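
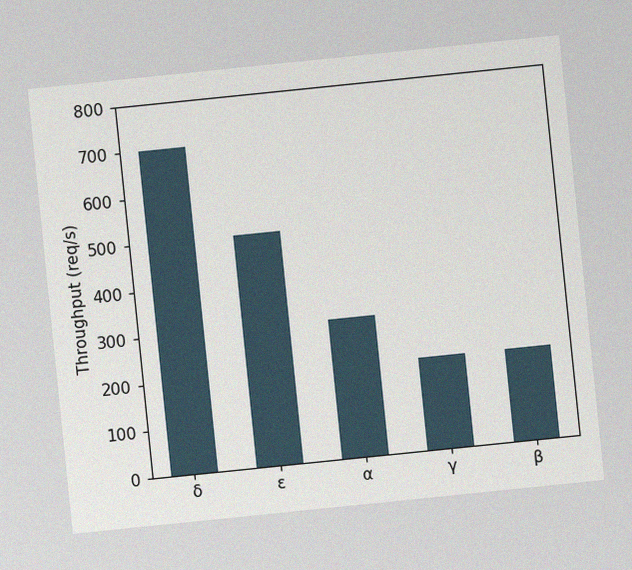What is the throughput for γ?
200req/s

The chart is tilted about 6° counter-clockwise, with some photo noise. Reading along the chart's y-axis, the γ bar reaches 200req/s.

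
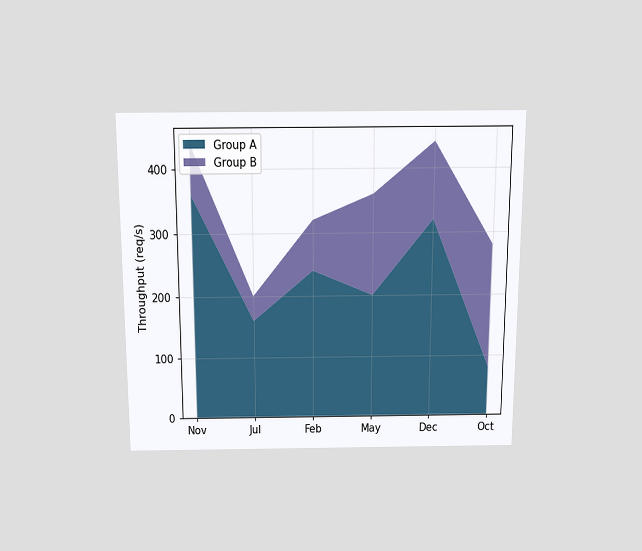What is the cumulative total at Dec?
440req/s

The chart is viewed slightly from above. The stacked total at Dec reaches 440req/s.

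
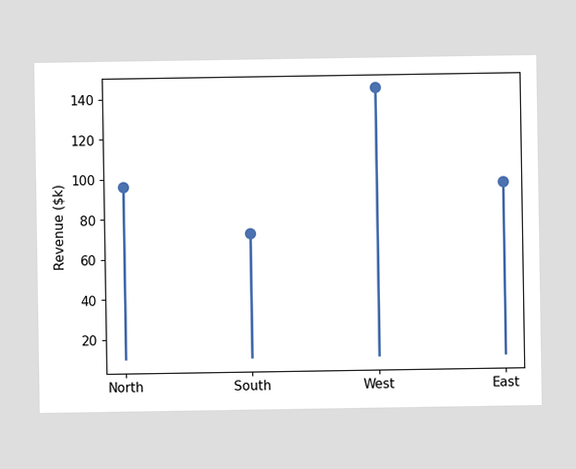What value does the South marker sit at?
The South marker sits at $72k.

$72k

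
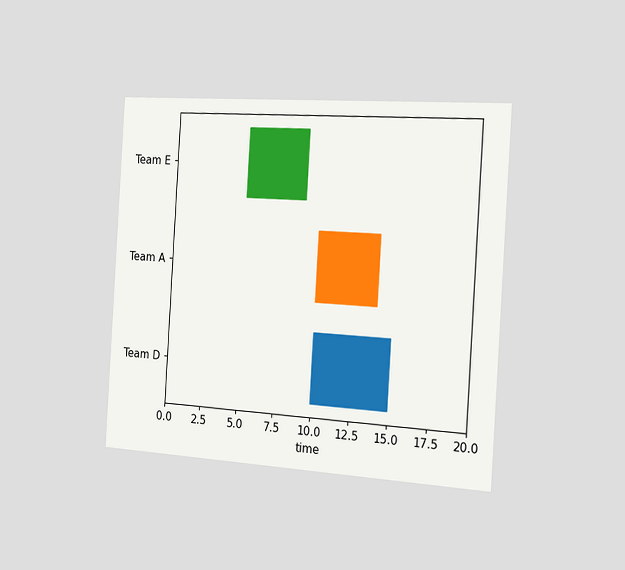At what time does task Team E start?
5

The chart is tilted about 4° clockwise and viewed slightly from the right. The Team E bar begins at t=5.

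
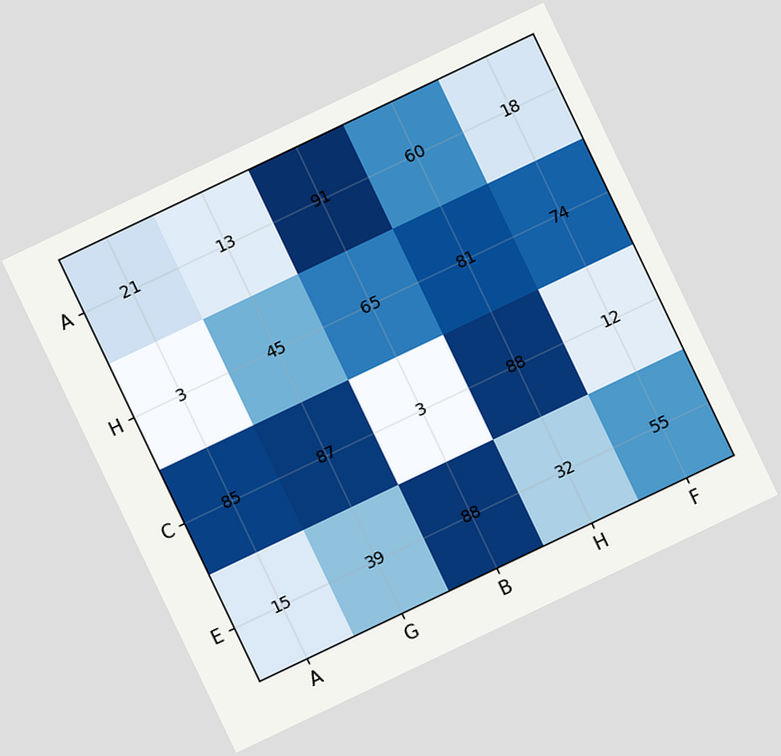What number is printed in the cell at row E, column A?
15

The chart is tilted about 25° counter-clockwise. The (E, A) cell reads 15.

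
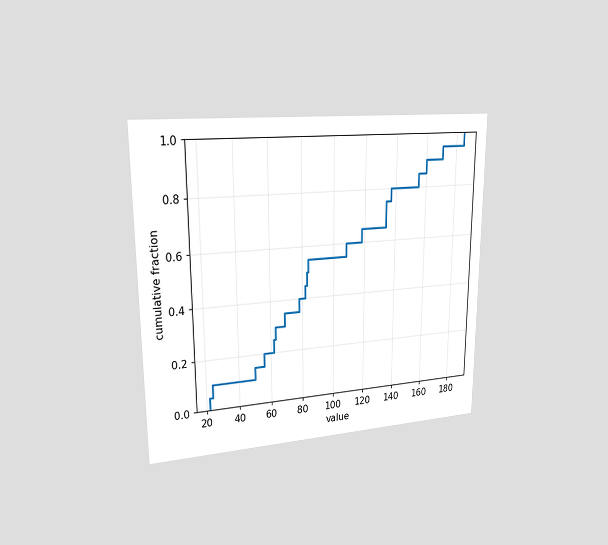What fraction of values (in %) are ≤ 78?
The chart is viewed slightly from the left. At x=78 the ECDF step is at 40%.

40%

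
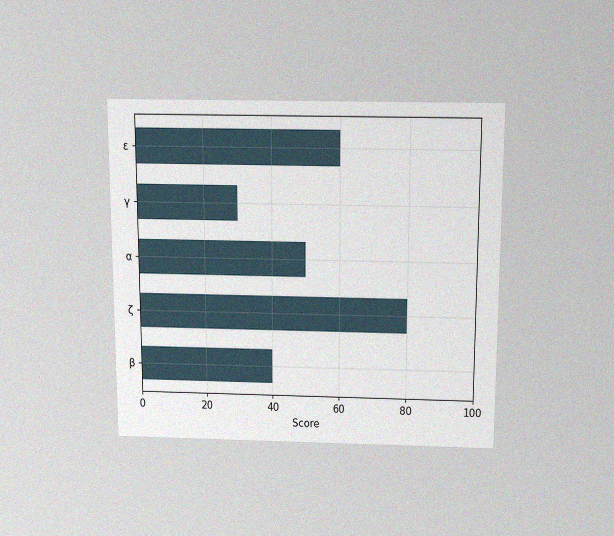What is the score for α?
50

The chart is viewed slightly from above, with some photo noise. Reading along the chart's x-axis, the α bar reaches 50.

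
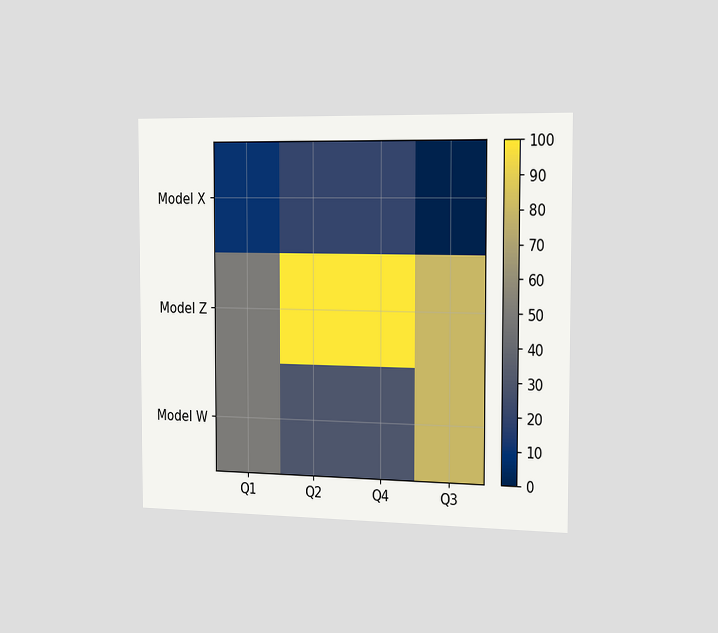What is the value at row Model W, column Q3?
The chart is viewed slightly from the right. Matching cell (Model W, Q3) against the colorbar gives 80.

80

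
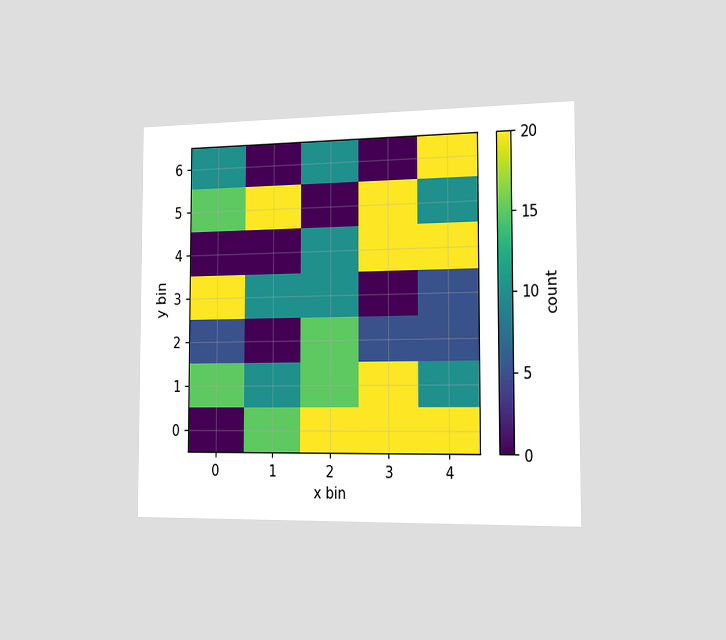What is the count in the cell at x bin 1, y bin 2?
0

The chart is viewed slightly from the right. Matching the cell (1, 2) against the colorbar gives 0.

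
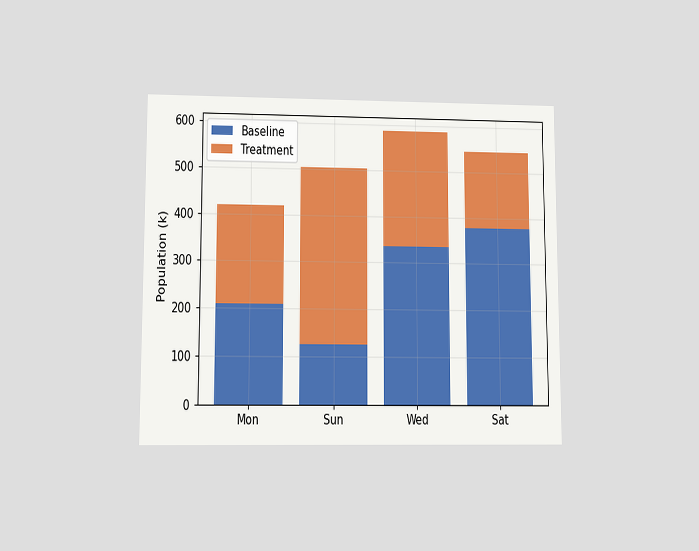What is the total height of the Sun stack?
The chart is viewed at a slight angle. The Sun stack's top reaches 504k on the y-axis.

504k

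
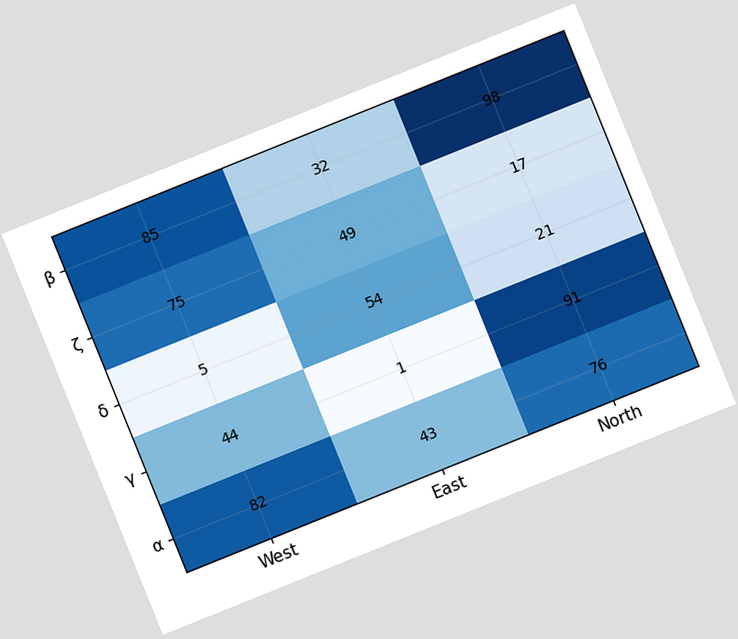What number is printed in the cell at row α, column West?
The chart is tilted about 22° counter-clockwise. The (α, West) cell reads 82.

82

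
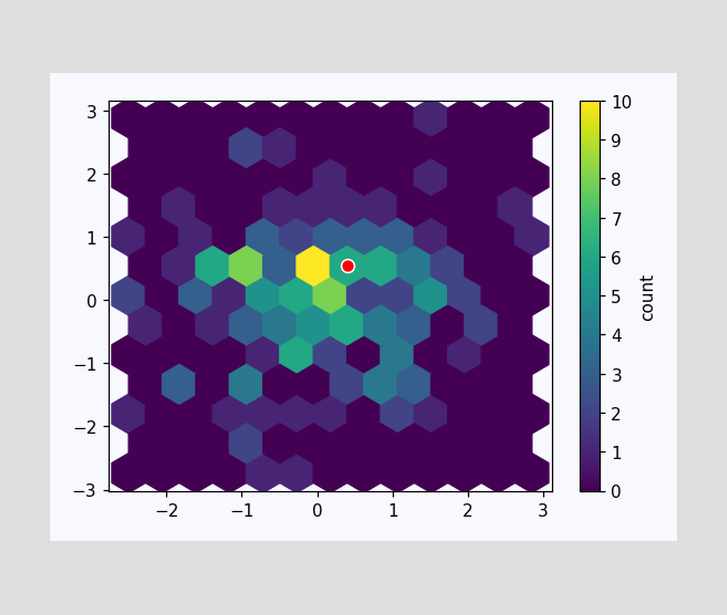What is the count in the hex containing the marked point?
The marked hex reads 6 on the colorbar.

6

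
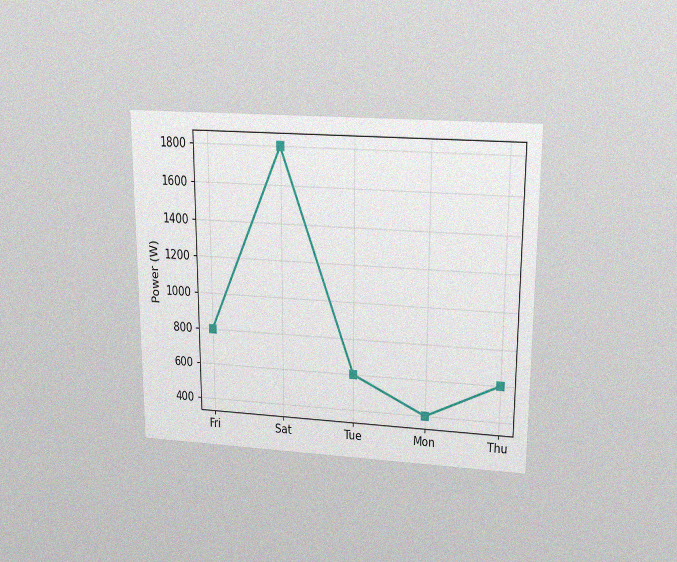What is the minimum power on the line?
400W

The chart is viewed slightly from above, with some photo noise. The lowest point is at Mon, and reading across to the y-axis gives 400W.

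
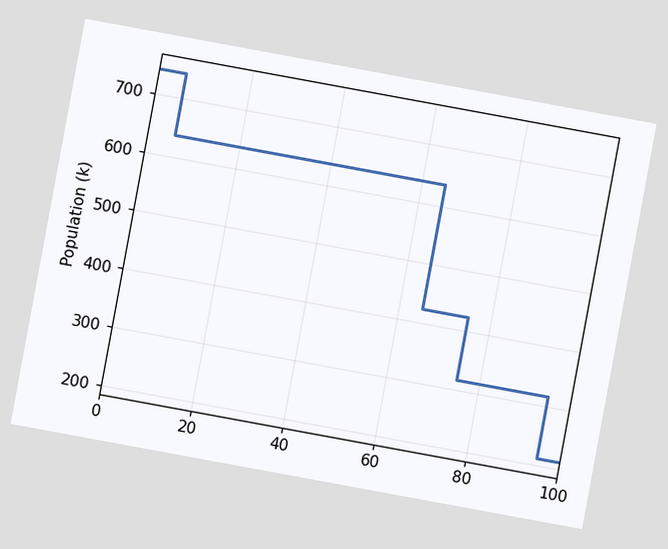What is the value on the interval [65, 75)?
424k

The chart is tilted about 10° clockwise. On [65, 75) the step sits at 424k.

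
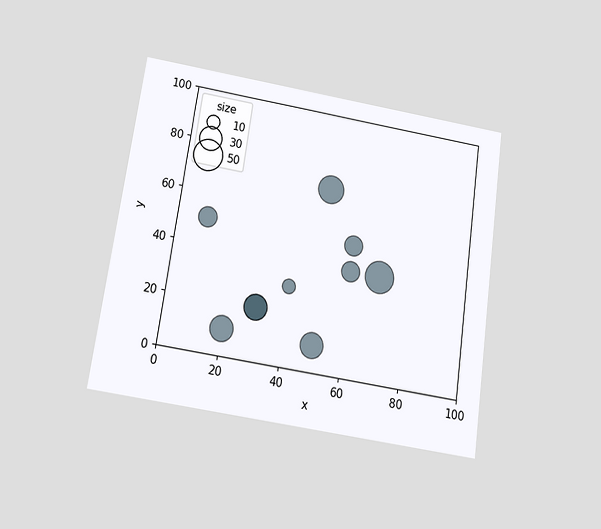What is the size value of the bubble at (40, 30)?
The chart is tilted about 8° clockwise and viewed slightly from below. Matching the bubble at (40, 30) against the size legend gives 10.

10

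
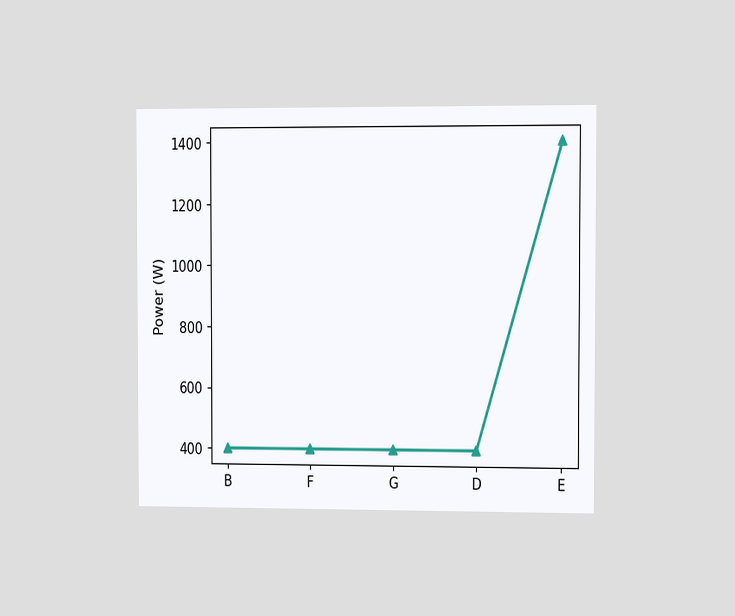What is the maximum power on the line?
1400W

The chart is viewed slightly from the right. The highest point is at E, and reading across to the y-axis gives 1400W.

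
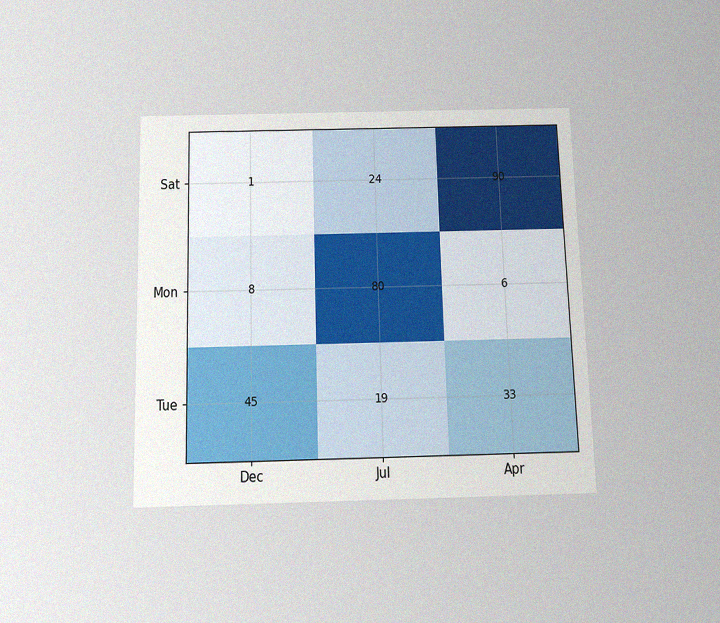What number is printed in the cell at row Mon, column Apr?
6

The chart is viewed slightly from below, with some photo noise. The (Mon, Apr) cell reads 6.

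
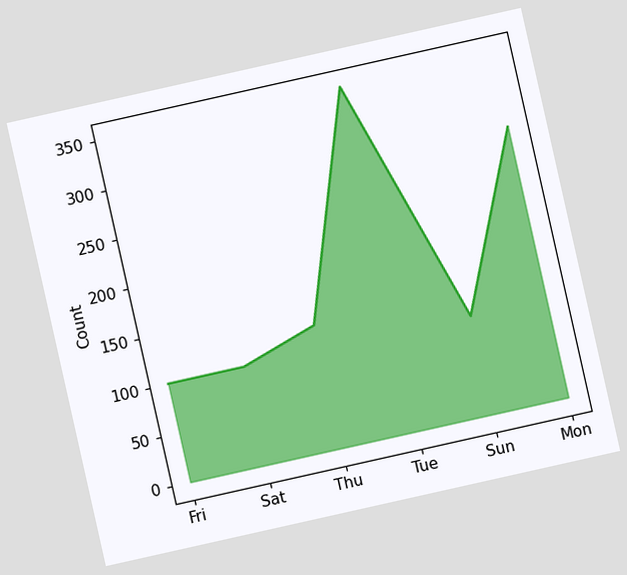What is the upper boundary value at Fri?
The chart is tilted about 13° counter-clockwise. At Fri the upper boundary is at 100.

100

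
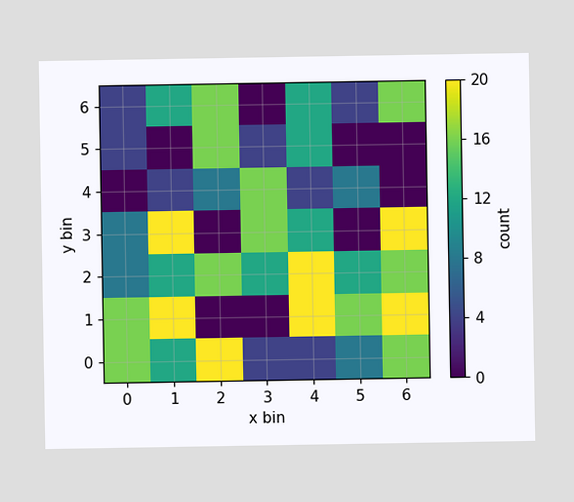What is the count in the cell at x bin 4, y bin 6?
Matching the cell (4, 6) against the colorbar gives 12.

12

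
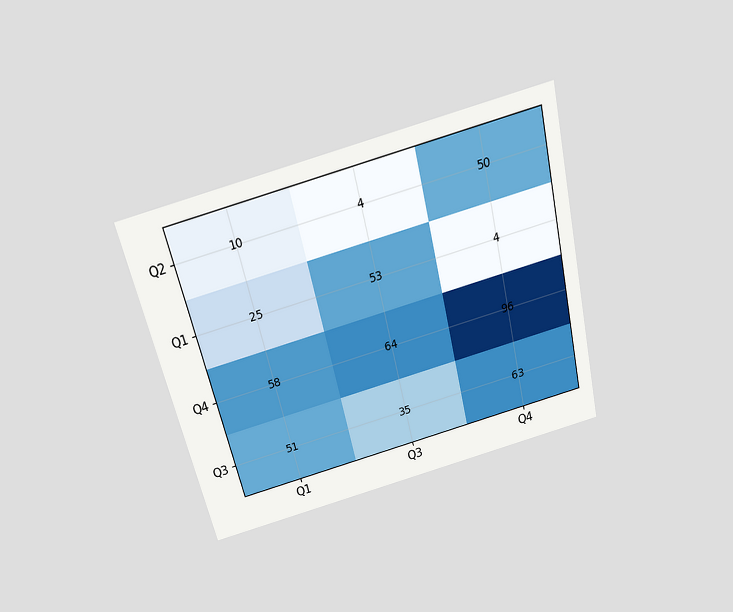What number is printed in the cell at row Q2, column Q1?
The chart is tilted about 14° counter-clockwise and viewed slightly from above. The (Q2, Q1) cell reads 10.

10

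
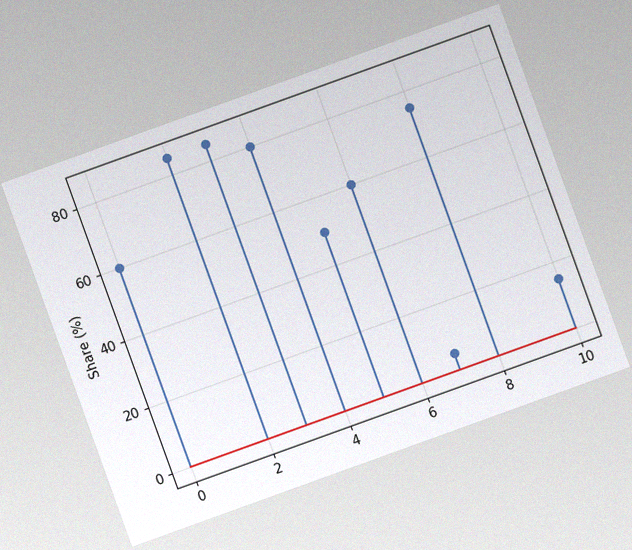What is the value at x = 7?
5%

The chart is tilted about 20° counter-clockwise, with some photo noise. The stem at x=7 reaches 5%.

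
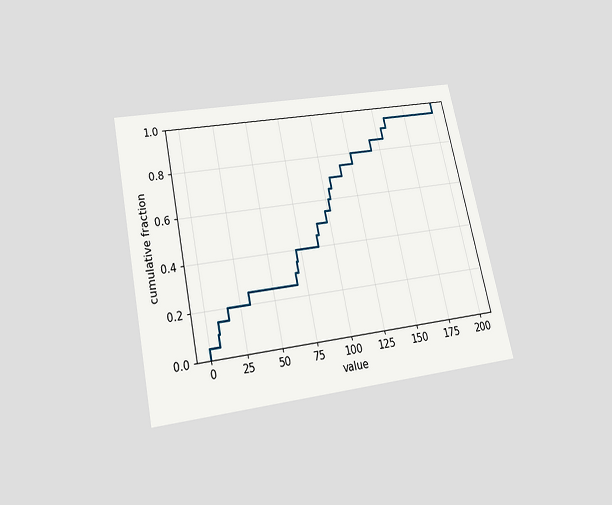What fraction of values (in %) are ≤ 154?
90%

The chart is tilted about 12° counter-clockwise and viewed slightly from below. At x=154 the ECDF step is at 90%.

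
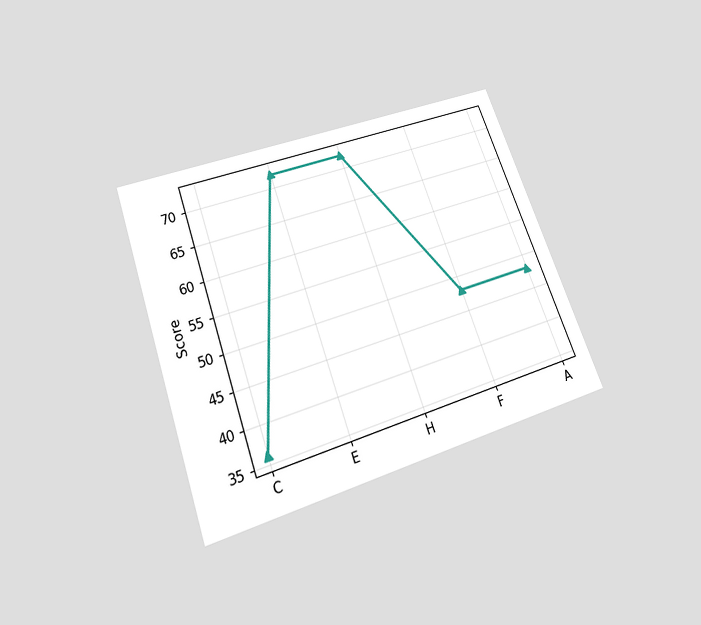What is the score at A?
The chart is tilted about 20° counter-clockwise and viewed slightly from below. At A, the line is at 48.

48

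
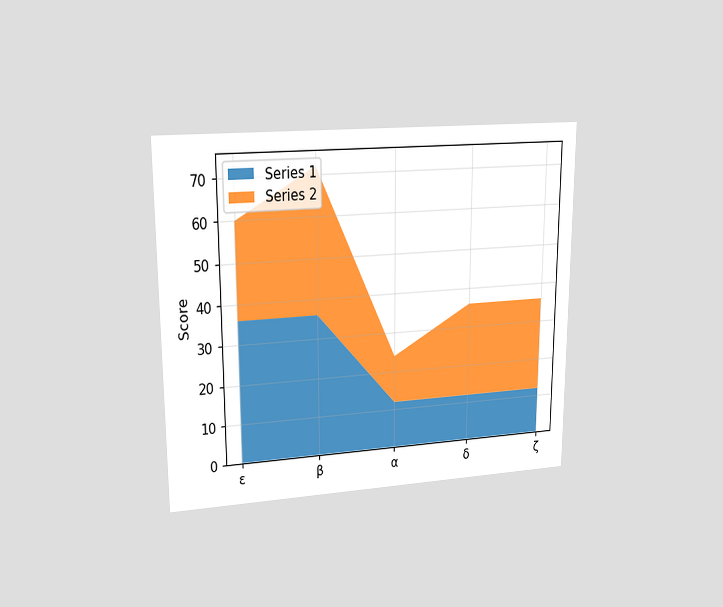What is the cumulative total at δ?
The chart is viewed at a slight angle. The stacked total at δ reaches 36.

36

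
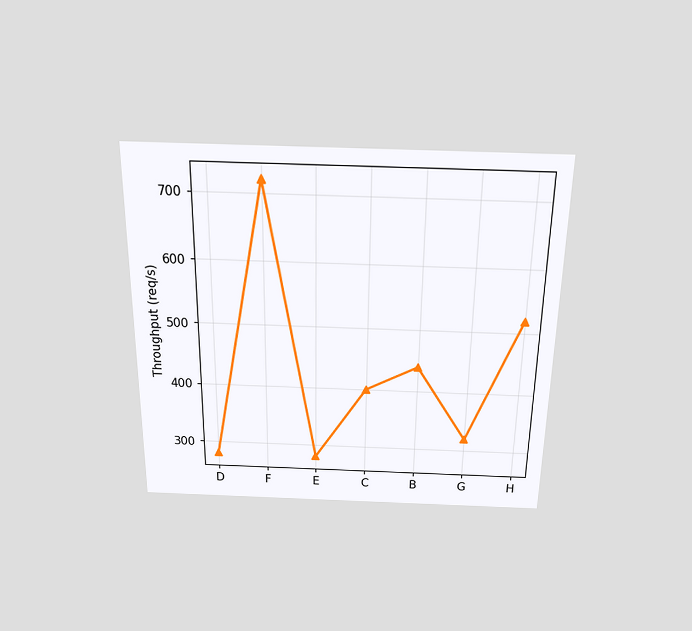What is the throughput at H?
The chart is viewed slightly from above. At H, the line is at 520req/s.

520req/s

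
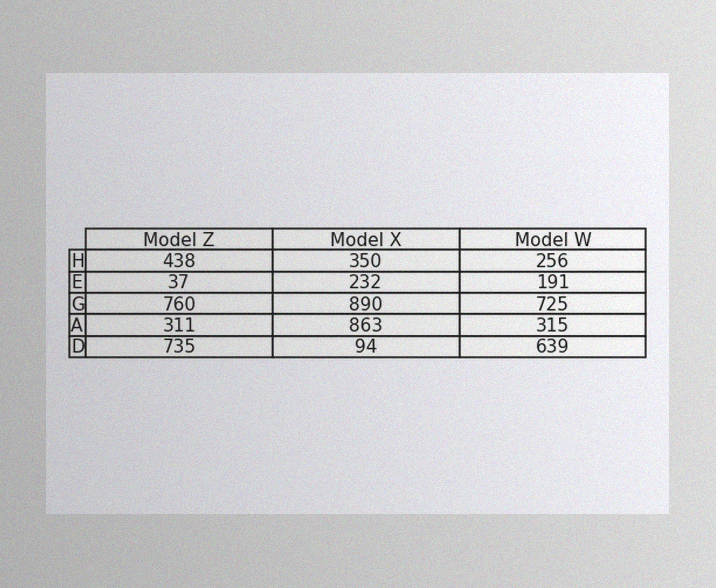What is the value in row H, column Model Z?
The image has some photo noise and uneven lighting. The (H, Model Z) cell reads 438.

438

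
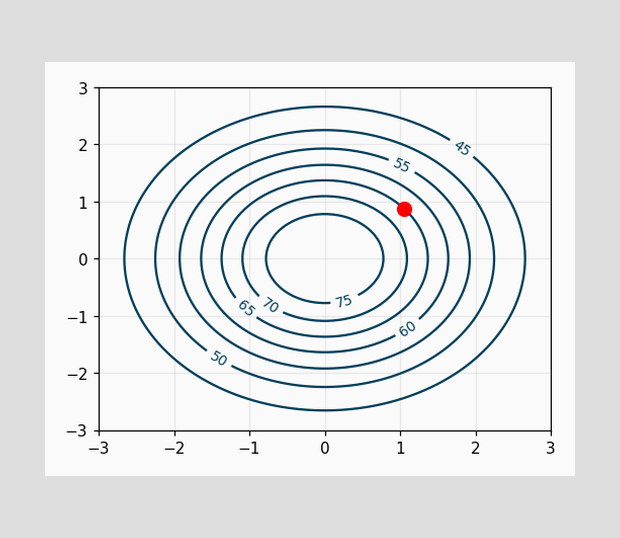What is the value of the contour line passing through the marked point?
The marked point sits on the contour labelled 65.

65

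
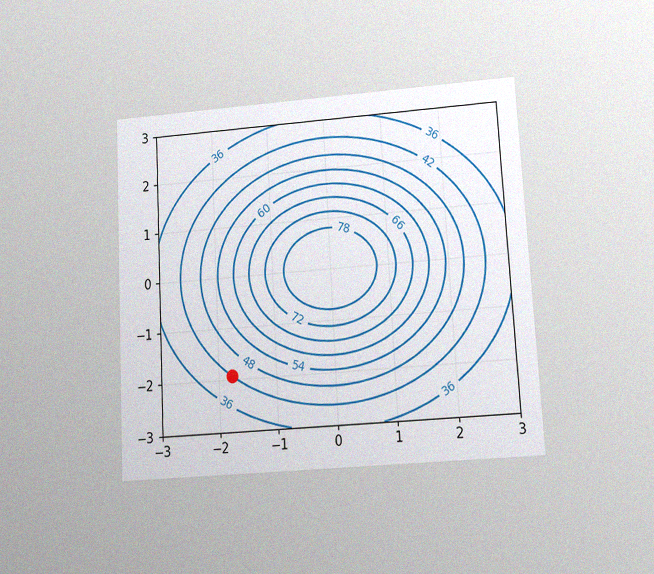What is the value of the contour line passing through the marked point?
42

The chart is tilted about 3° counter-clockwise and viewed at a slight angle, with some photo noise. The marked point sits on the contour labelled 42.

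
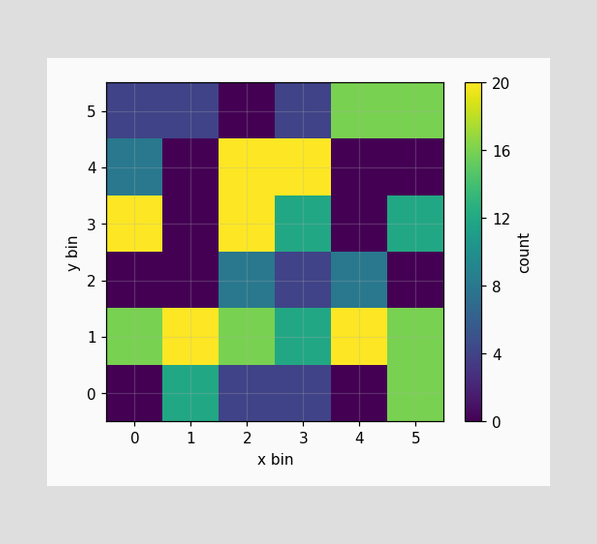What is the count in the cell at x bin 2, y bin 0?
4

Matching the cell (2, 0) against the colorbar gives 4.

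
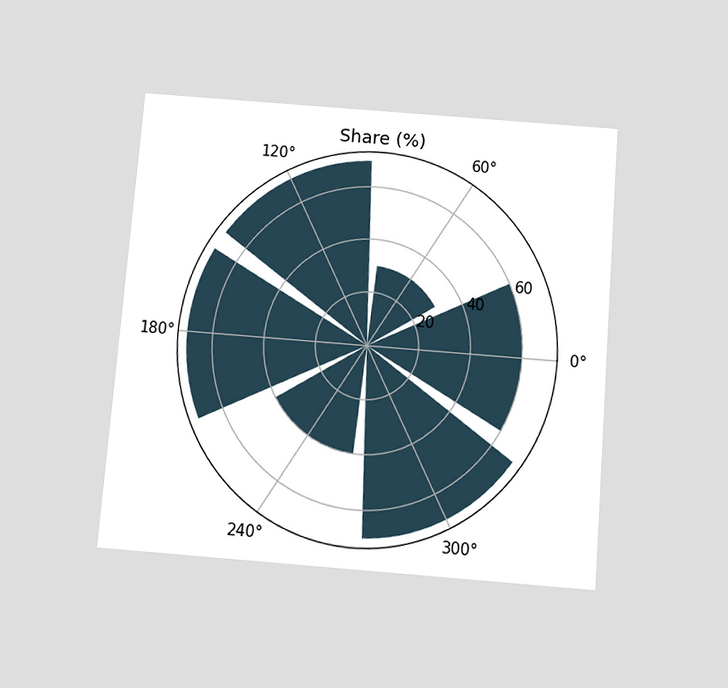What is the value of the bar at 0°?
60%

The chart is tilted about 5° clockwise and viewed slightly from below. The bar at 0° reaches 60% on the radial axis.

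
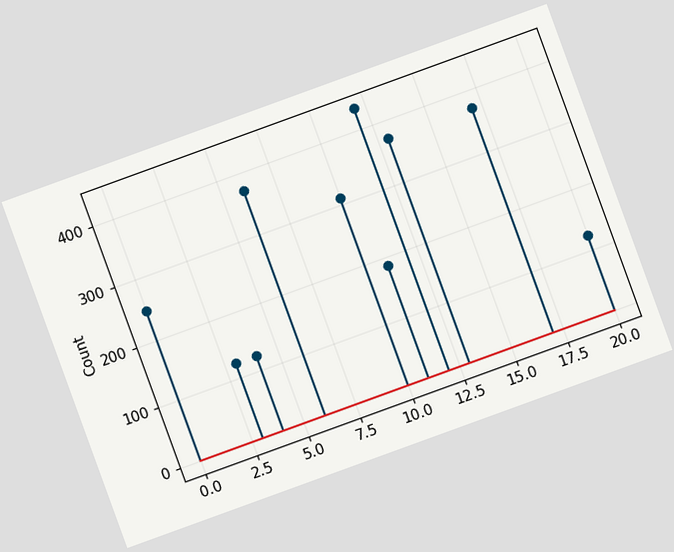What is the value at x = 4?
The chart is tilted about 20° counter-clockwise. The stem at x=4 reaches 124.

124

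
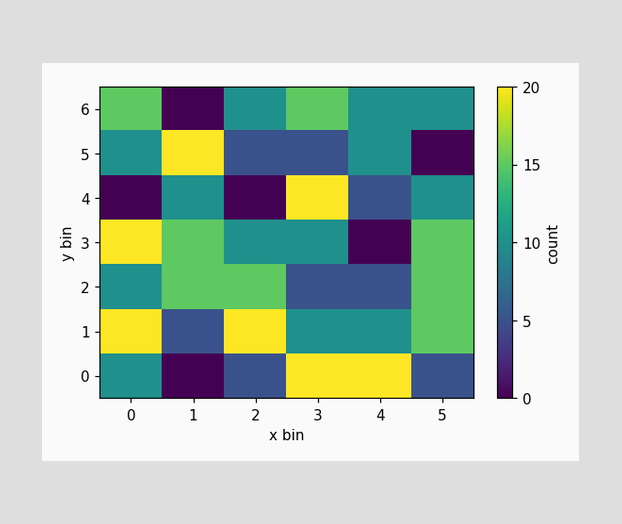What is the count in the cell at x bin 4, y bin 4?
5

Matching the cell (4, 4) against the colorbar gives 5.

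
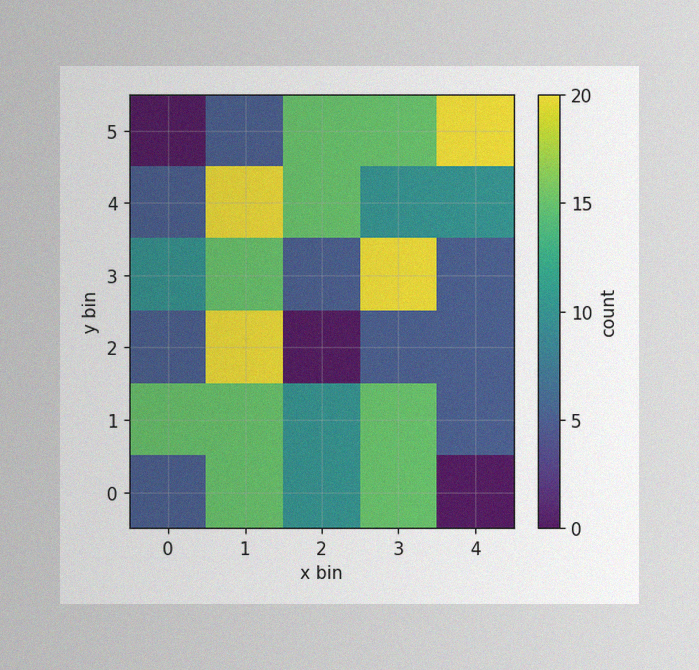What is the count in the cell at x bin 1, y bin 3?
15

The image has some photo noise and uneven lighting. Matching the cell (1, 3) against the colorbar gives 15.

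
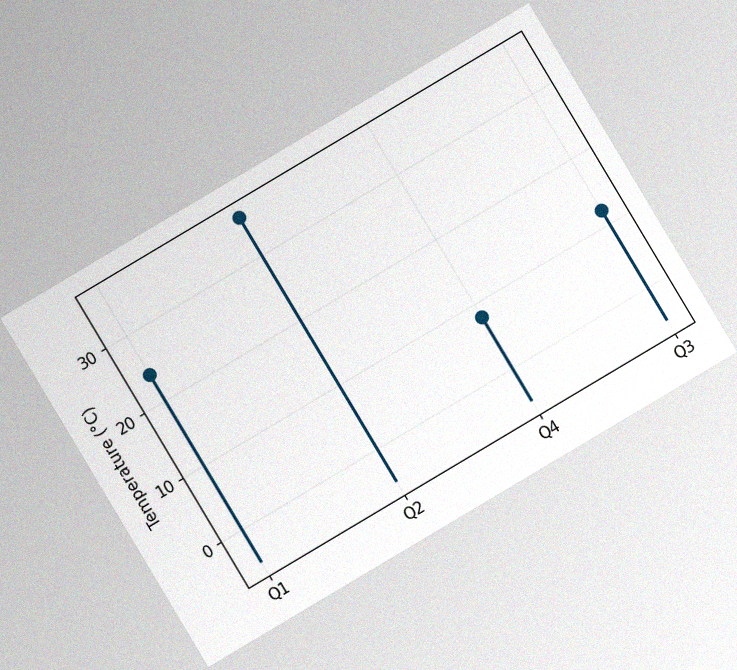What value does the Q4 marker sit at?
The chart is tilted about 31° counter-clockwise, with some photo noise. The Q4 marker sits at 8°C.

8°C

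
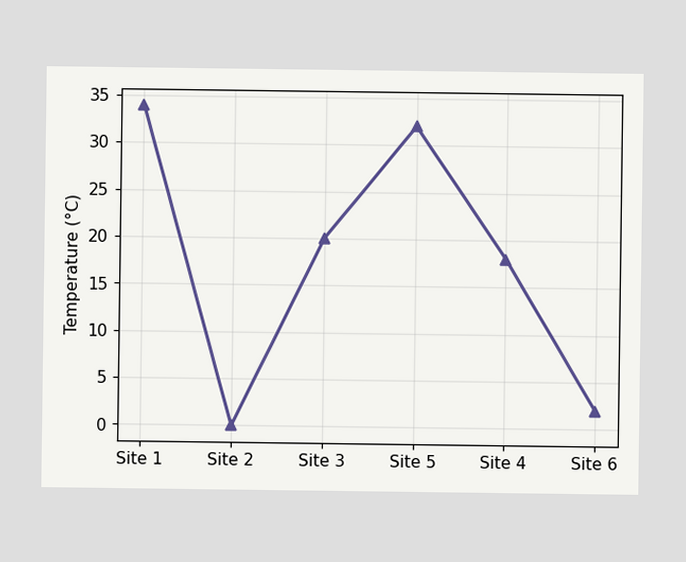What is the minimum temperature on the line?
0°C

The lowest point is at Site 2, and reading across to the y-axis gives 0°C.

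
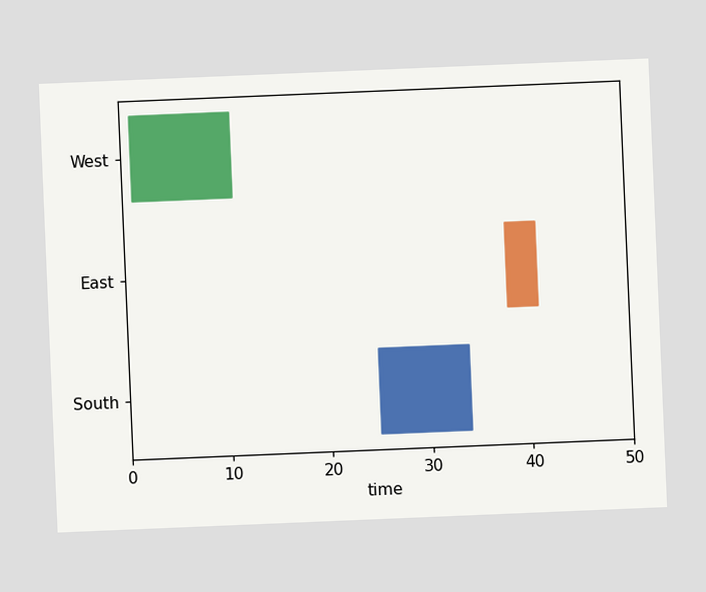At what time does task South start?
The chart is tilted about 2° counter-clockwise. The South bar begins at t=25.

25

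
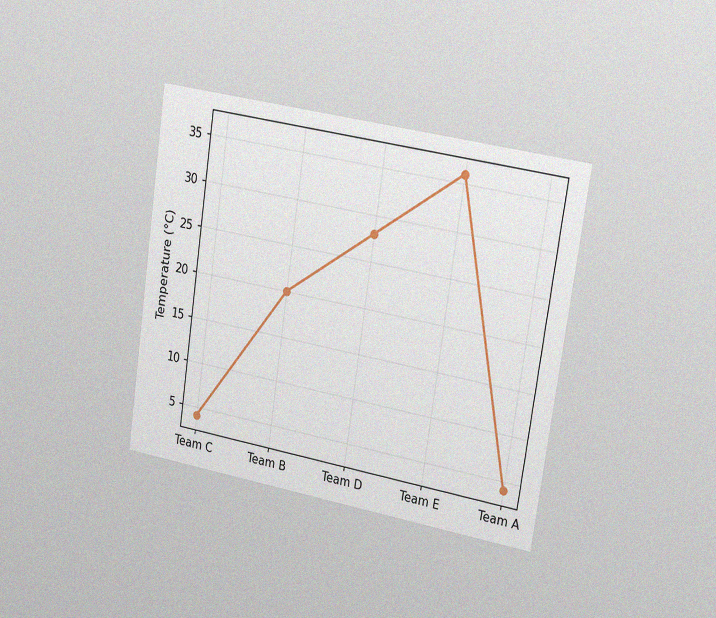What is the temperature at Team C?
4°C

The chart is tilted about 8° clockwise and viewed slightly from the right, with some photo noise. At Team C, the line is at 4°C.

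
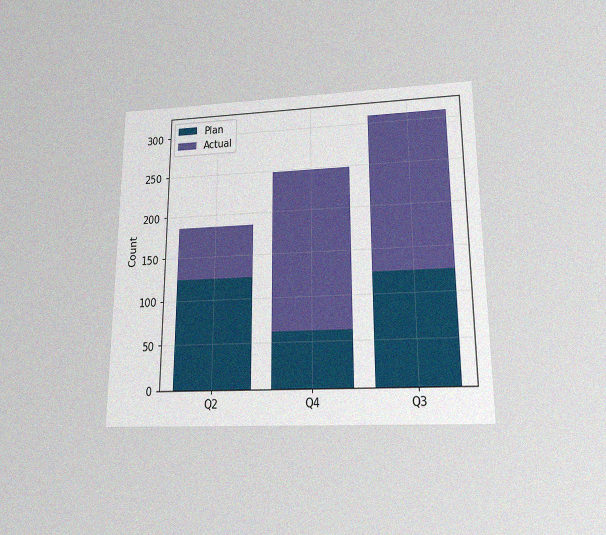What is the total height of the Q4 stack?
The chart is viewed slightly from below, with some photo noise. The Q4 stack's top reaches 248 on the y-axis.

248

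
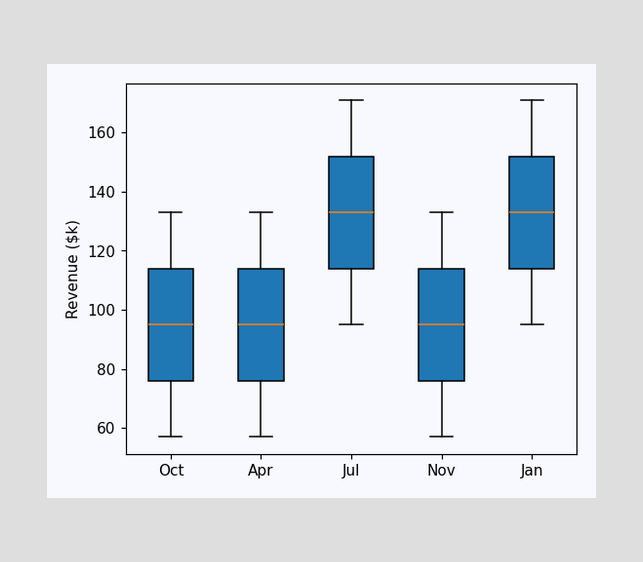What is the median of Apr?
The median line in the Apr box sits at $95k.

$95k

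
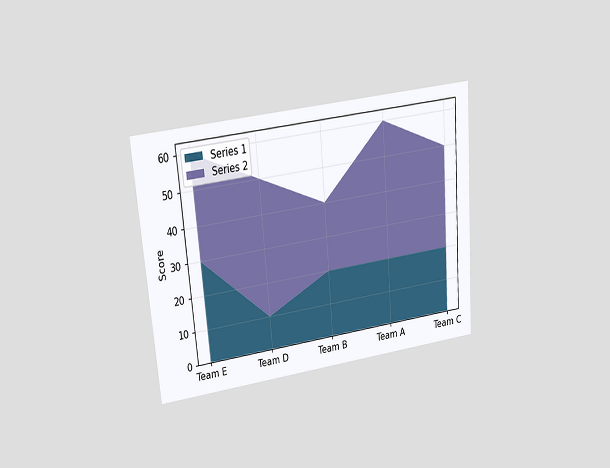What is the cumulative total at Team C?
The chart is tilted about 5° counter-clockwise and viewed slightly from above. The stacked total at Team C reaches 50.

50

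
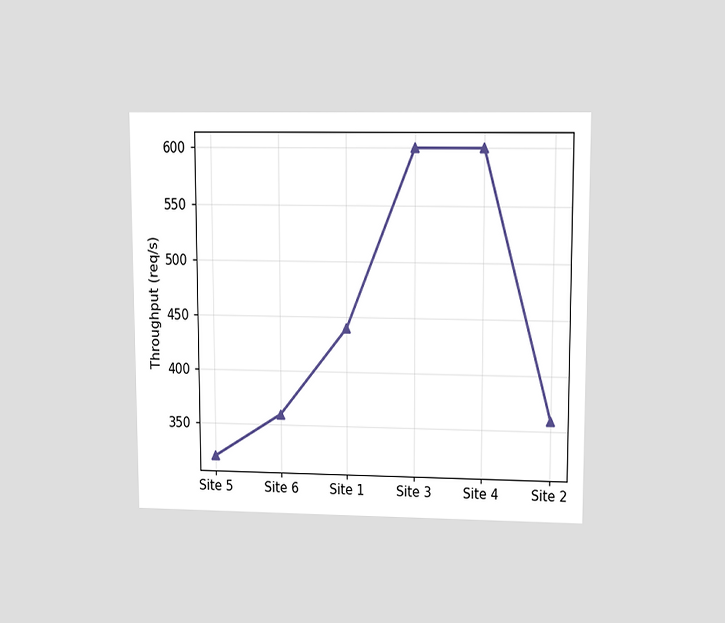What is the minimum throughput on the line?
320req/s

The chart is viewed at a slight angle. The lowest point is at Site 5, and reading across to the y-axis gives 320req/s.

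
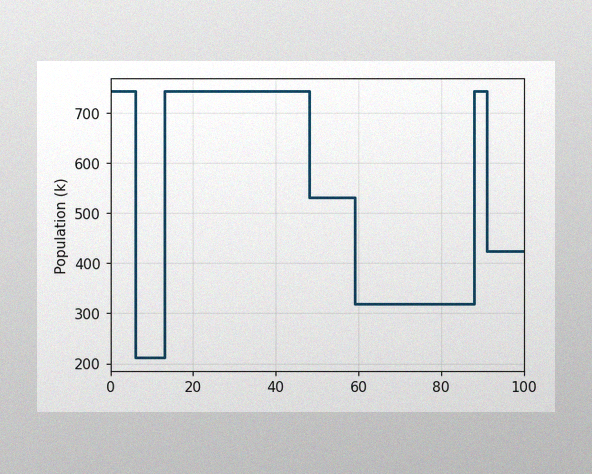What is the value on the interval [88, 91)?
The image has some photo noise and uneven lighting. On [88, 91) the step sits at 742k.

742k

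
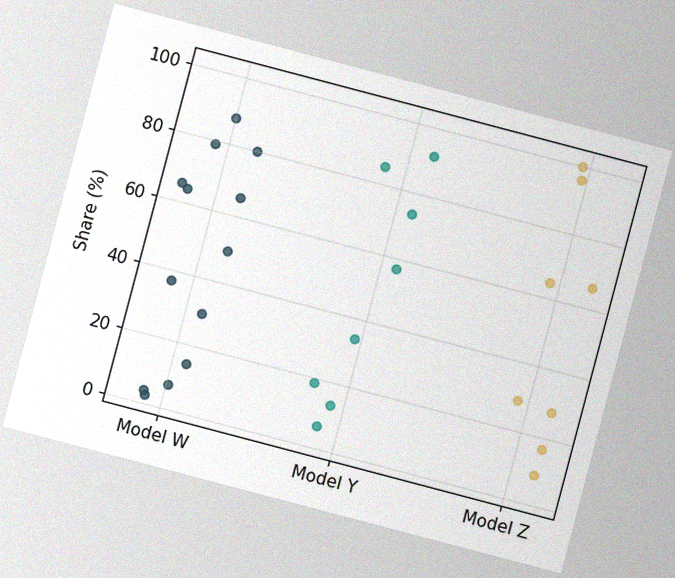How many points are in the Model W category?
13

The chart is tilted about 15° clockwise, with some photo noise. Counting the markers in the Model W column gives 13.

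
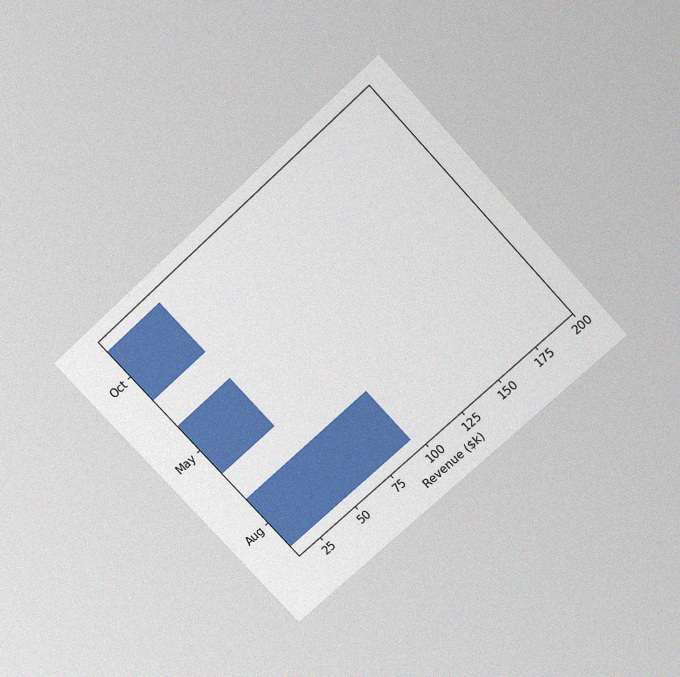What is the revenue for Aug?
$96k

The chart is tilted about 43° counter-clockwise and viewed slightly from above, with some photo noise. Reading along the chart's x-axis, the Aug bar reaches $96k.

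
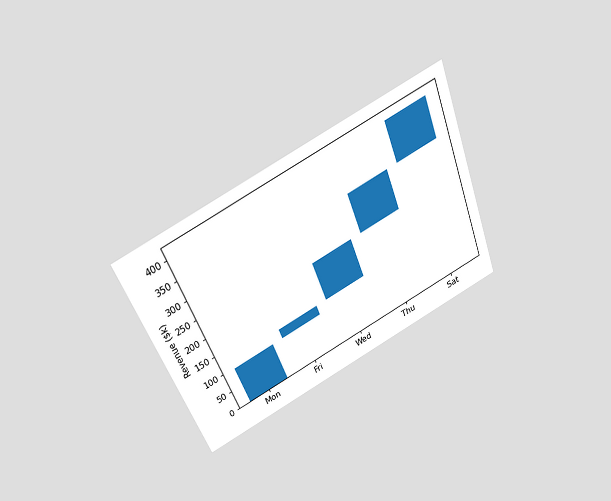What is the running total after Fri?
The chart is tilted about 23° counter-clockwise and viewed slightly from above. After Fri the running total reaches $120k.

$120k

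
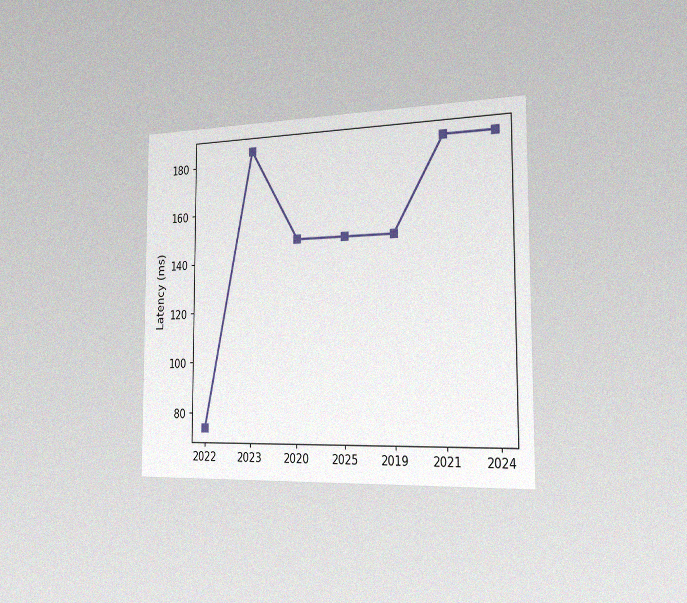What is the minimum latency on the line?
The chart is viewed slightly from the right, with some photo noise. The lowest point is at 2022, and reading across to the y-axis gives 74ms.

74ms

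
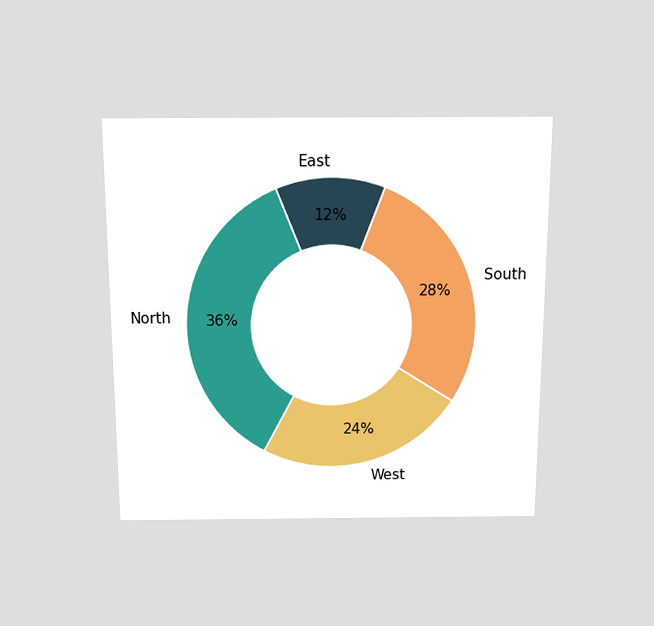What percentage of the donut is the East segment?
12%

The chart is viewed slightly from above. The East segment takes up 12% of the ring.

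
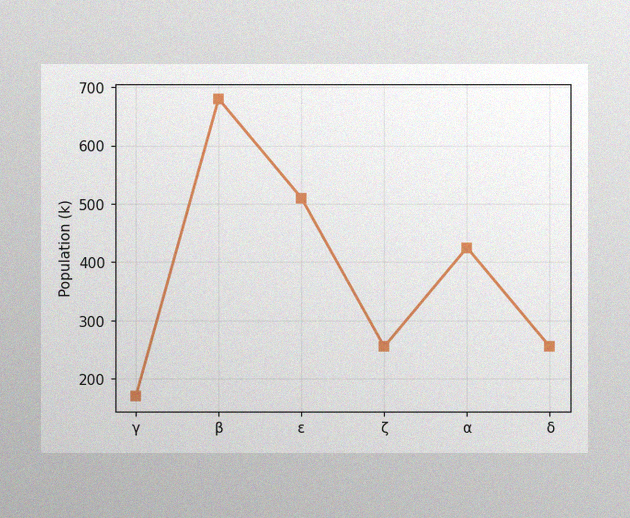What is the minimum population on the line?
The image has some photo noise and uneven lighting. The lowest point is at γ, and reading across to the y-axis gives 170k.

170k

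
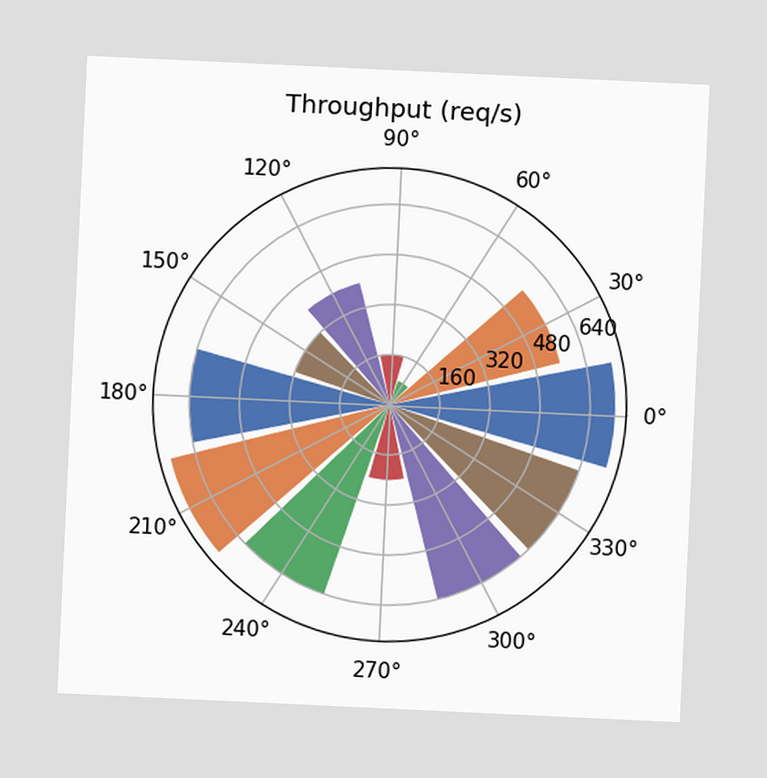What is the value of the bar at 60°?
80req/s

The chart is tilted about 3° clockwise. The bar at 60° reaches 80req/s on the radial axis.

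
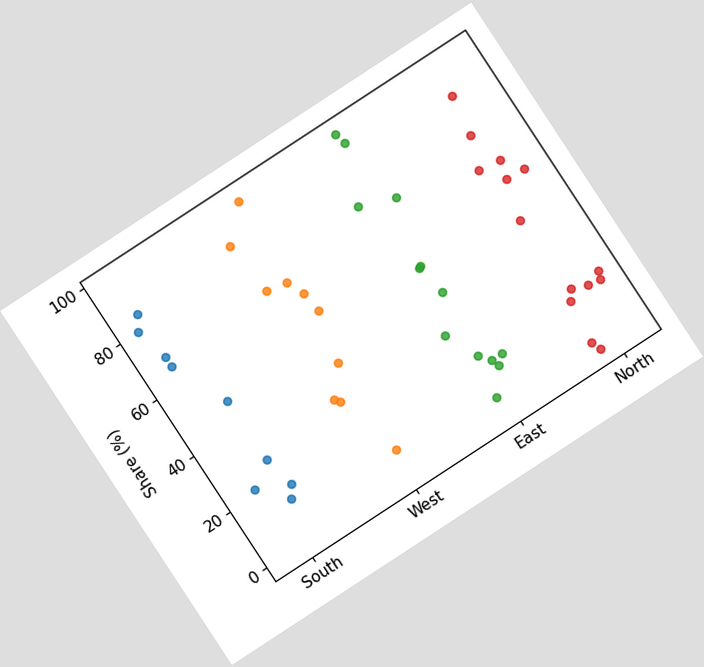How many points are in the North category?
The chart is tilted about 33° counter-clockwise. Counting the markers in the North column gives 14.

14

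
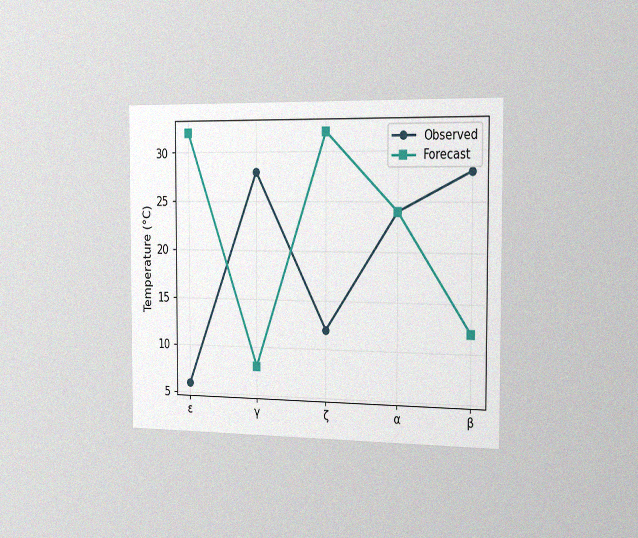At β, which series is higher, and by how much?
The chart is viewed slightly from the right, with some photo noise. At β, Observed sits above the other line by 16°C.

Observed, by 16°C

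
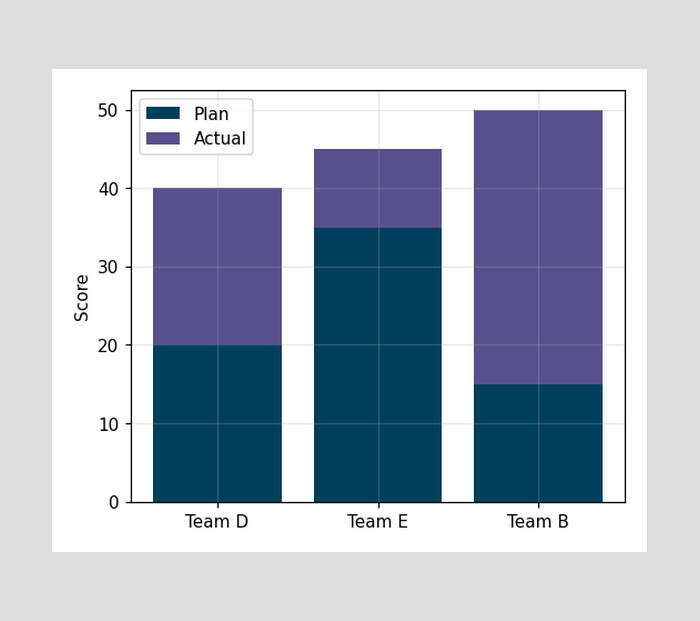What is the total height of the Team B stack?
50

The Team B stack's top reaches 50 on the y-axis.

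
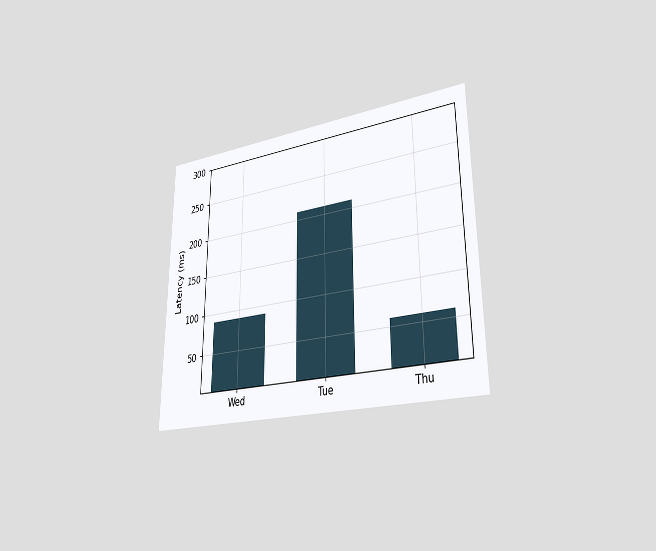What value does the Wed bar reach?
The chart is viewed slightly from the right. Reading along the chart's y-axis, the Wed bar reaches 90ms.

90ms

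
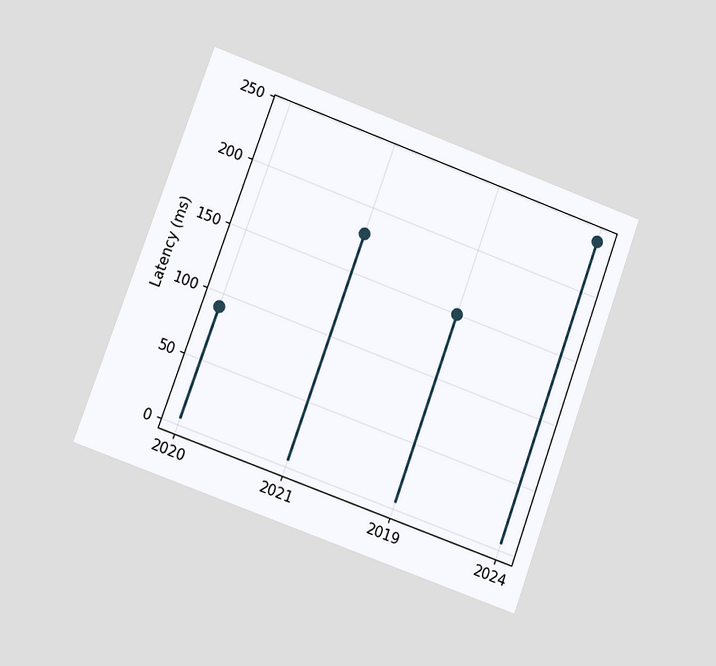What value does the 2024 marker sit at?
240ms

The chart is tilted about 20° clockwise and viewed at a slight angle. The 2024 marker sits at 240ms.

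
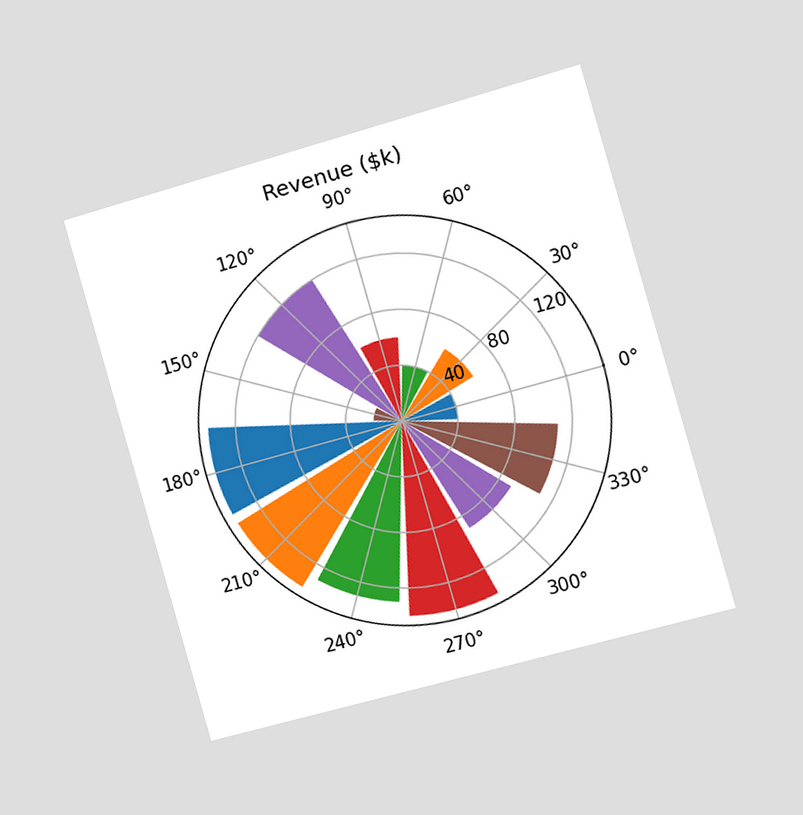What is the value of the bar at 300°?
The chart is tilted about 16° counter-clockwise and viewed slightly from the right. The bar at 300° reaches $90k on the radial axis.

$90k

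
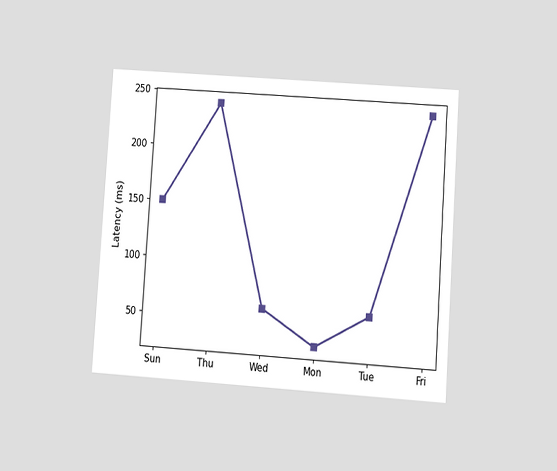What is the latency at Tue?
The chart is tilted about 4° clockwise and viewed at a slight angle. At Tue, the line is at 60ms.

60ms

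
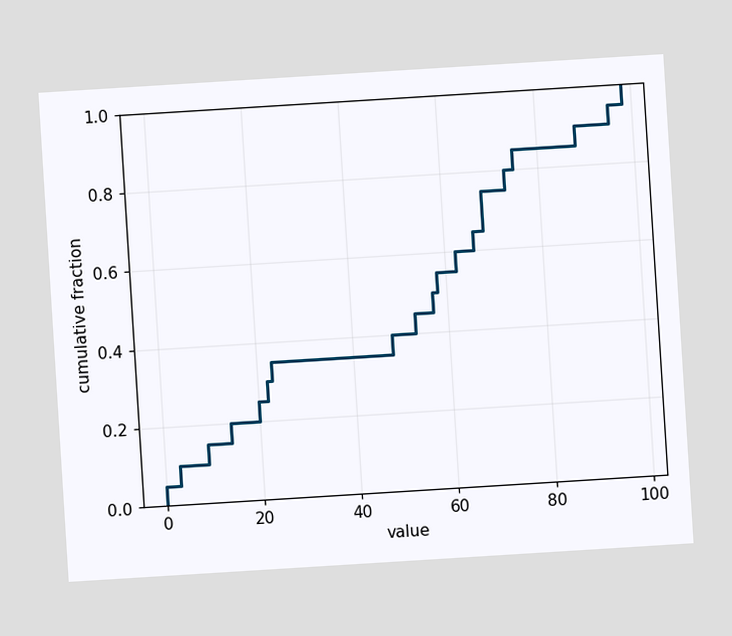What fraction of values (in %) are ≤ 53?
The chart is tilted about 4° counter-clockwise. At x=53 the ECDF step is at 45%.

45%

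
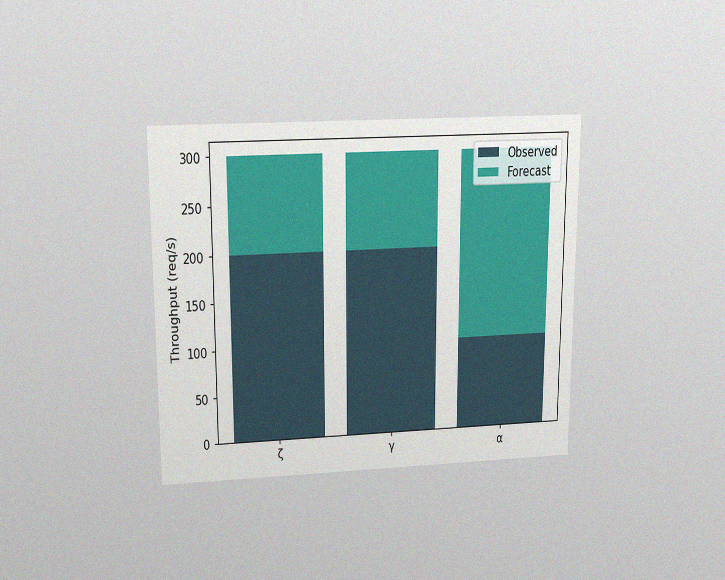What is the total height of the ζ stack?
The chart is viewed slightly from above, with some photo noise. The ζ stack's top reaches 300req/s on the y-axis.

300req/s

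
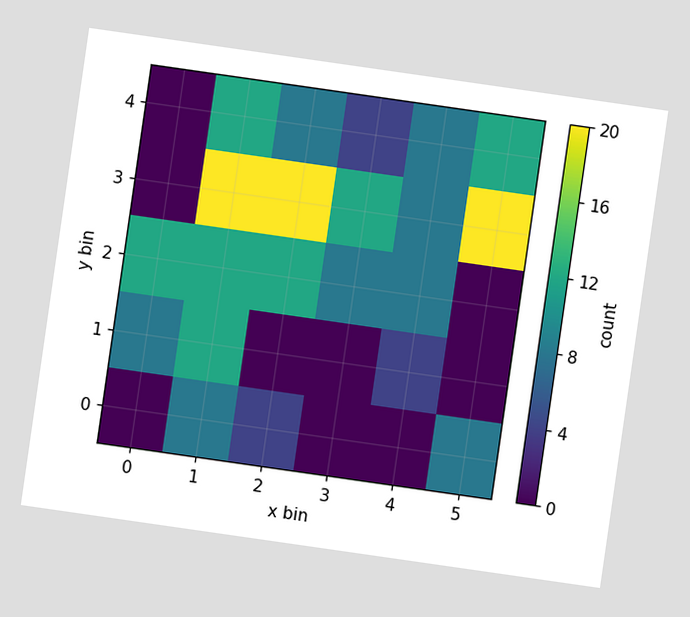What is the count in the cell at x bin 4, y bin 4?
The chart is tilted about 8° clockwise. Matching the cell (4, 4) against the colorbar gives 8.

8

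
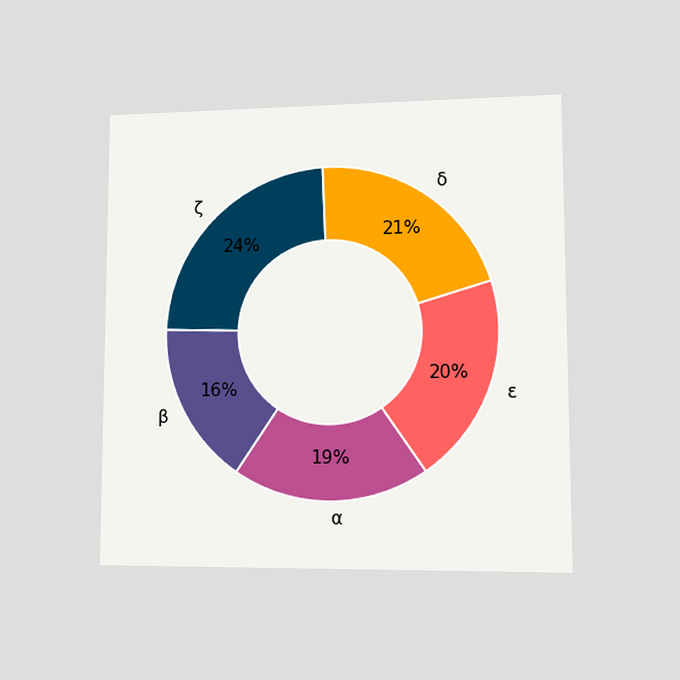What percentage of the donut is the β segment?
16%

The chart is viewed at a slight angle. The β segment takes up 16% of the ring.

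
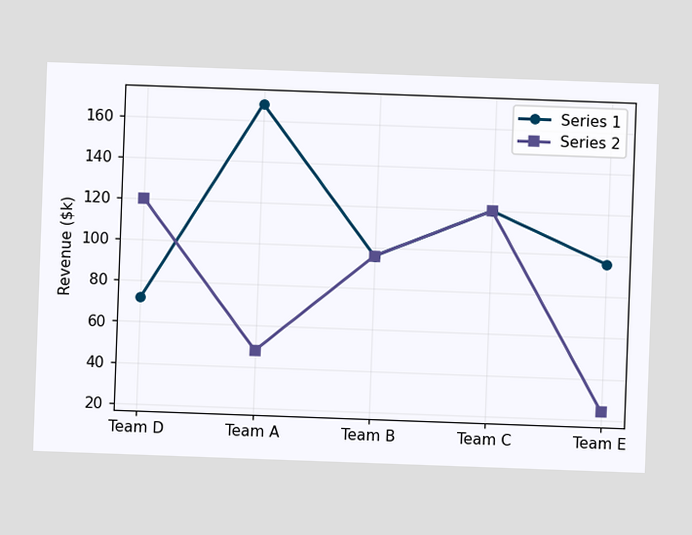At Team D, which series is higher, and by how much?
The chart is tilted about 2° clockwise. At Team D, Series 2 sits above the other line by $48k.

Series 2, by $48k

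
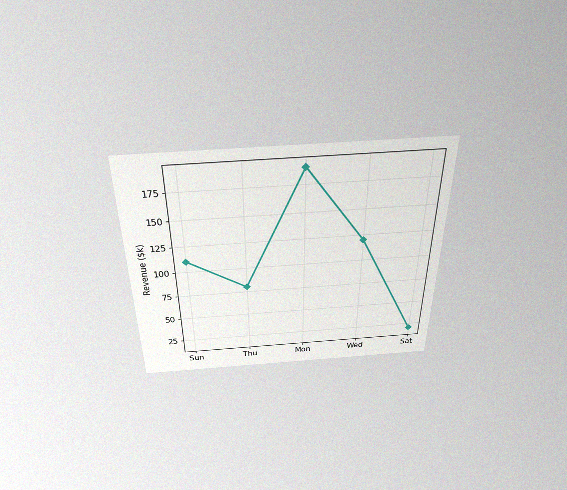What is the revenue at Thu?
$80k

The chart is viewed slightly from above, with some photo noise. At Thu, the line is at $80k.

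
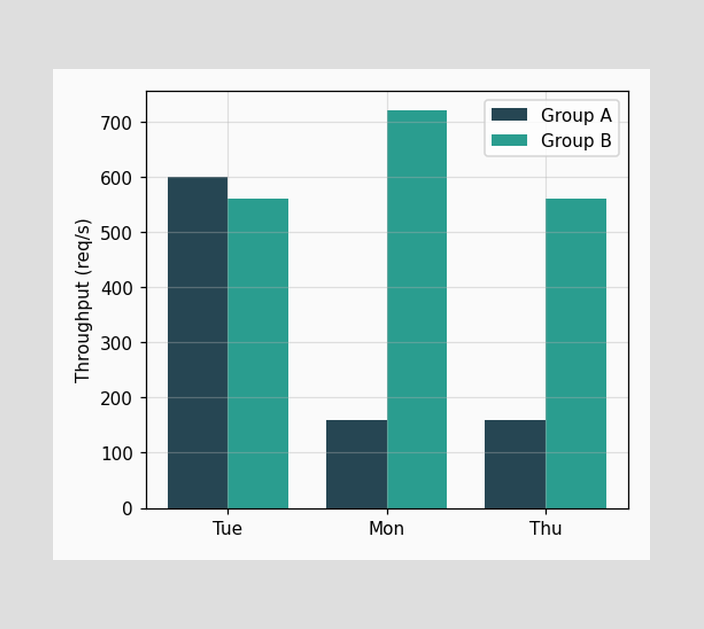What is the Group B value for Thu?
The Group B bar at Thu reaches 560req/s on the y-axis.

560req/s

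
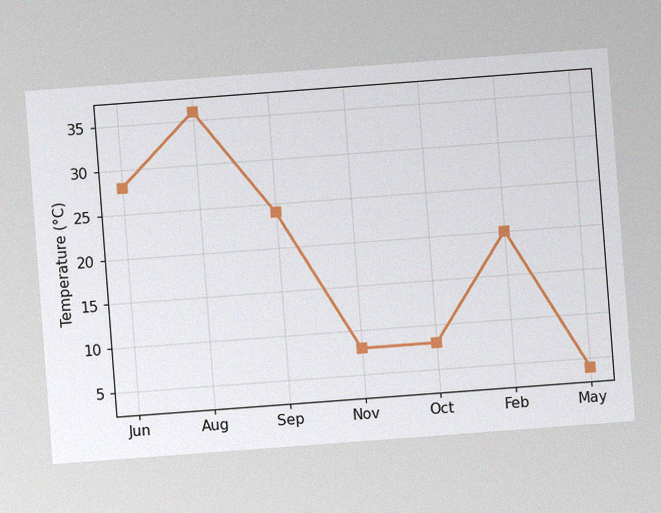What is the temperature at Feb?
The chart is tilted about 4° counter-clockwise, with some photo noise. At Feb, the line is at 20°C.

20°C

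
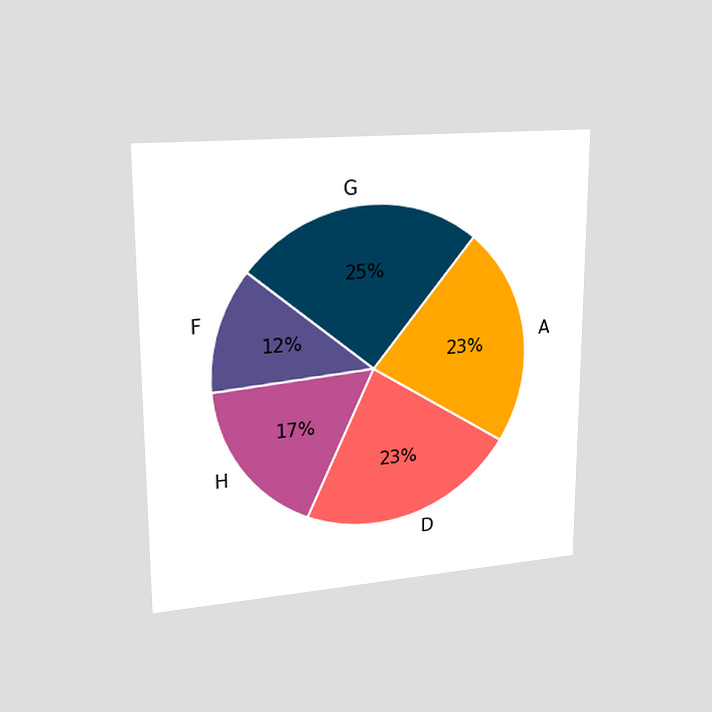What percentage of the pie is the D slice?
23%

The chart is viewed slightly from the left. The D slice takes up 23% of the pie.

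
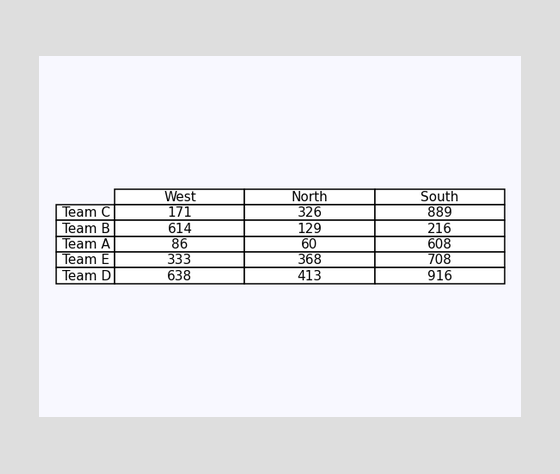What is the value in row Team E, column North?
The (Team E, North) cell reads 368.

368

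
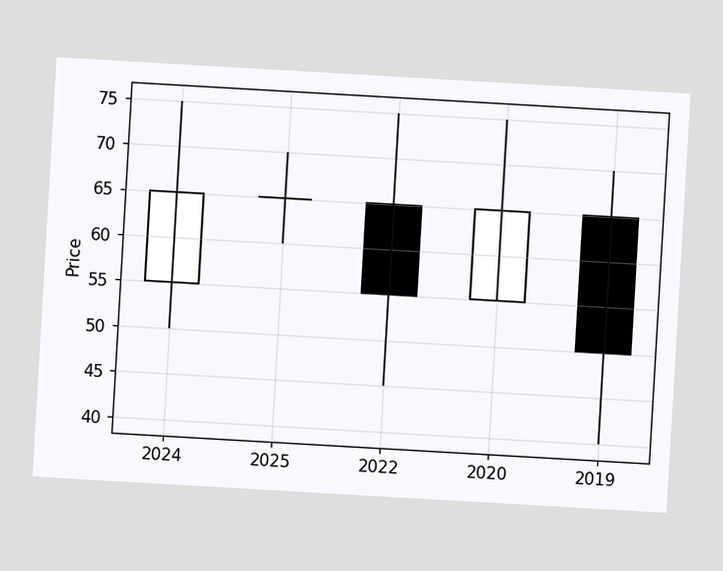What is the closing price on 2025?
The chart is tilted about 3° clockwise. The 2025 candle closes at 65.

65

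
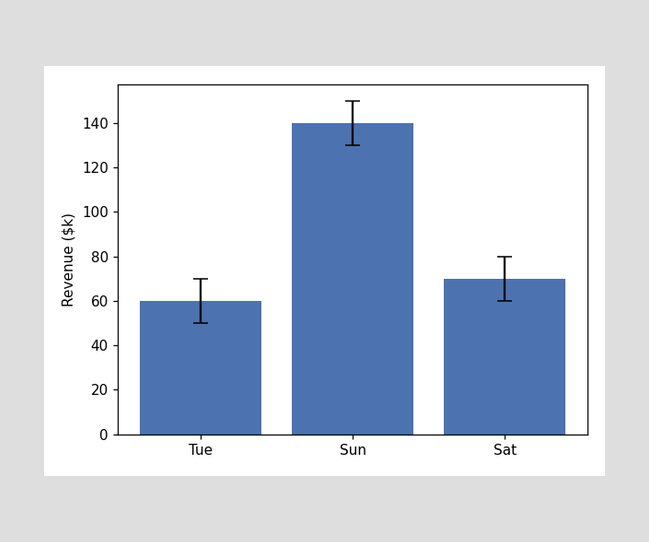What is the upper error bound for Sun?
The Sun bar's upper whisker reaches $150k.

$150k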